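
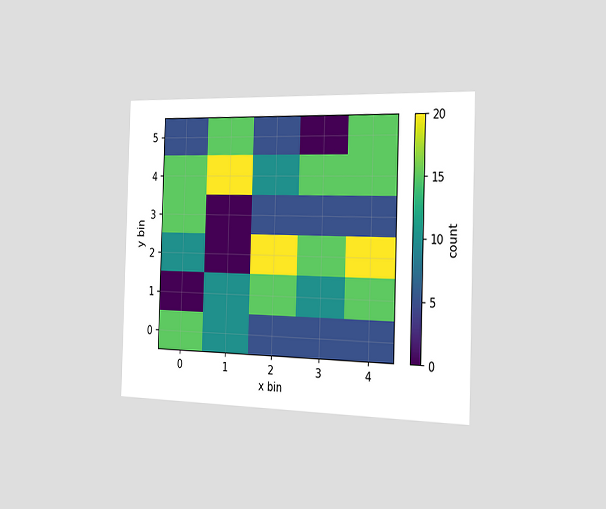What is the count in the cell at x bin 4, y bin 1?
15

The chart is viewed slightly from the right. Matching the cell (4, 1) against the colorbar gives 15.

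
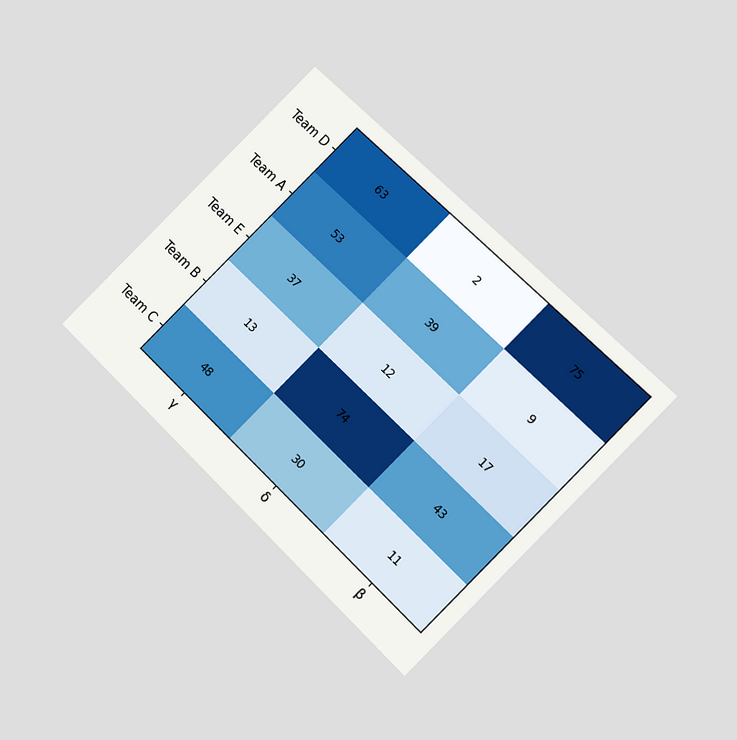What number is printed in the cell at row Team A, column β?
The chart is tilted about 45° clockwise and viewed at a slight angle. The (Team A, β) cell reads 9.

9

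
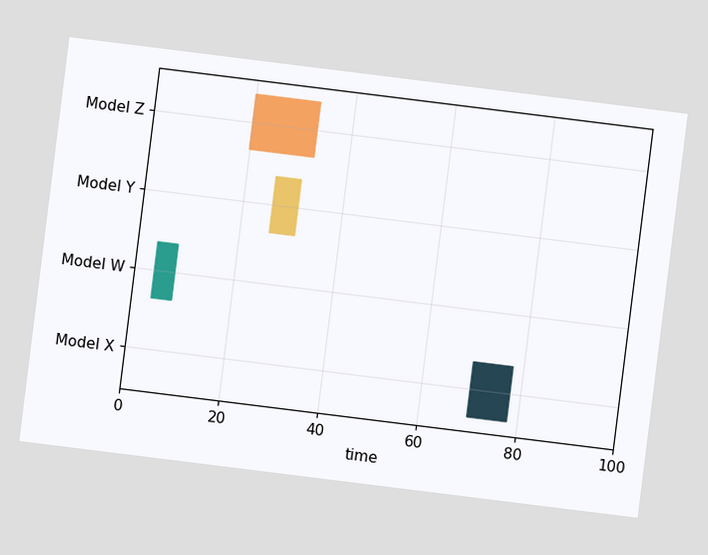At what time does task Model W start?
The chart is tilted about 7° clockwise. The Model W bar begins at t=4.

4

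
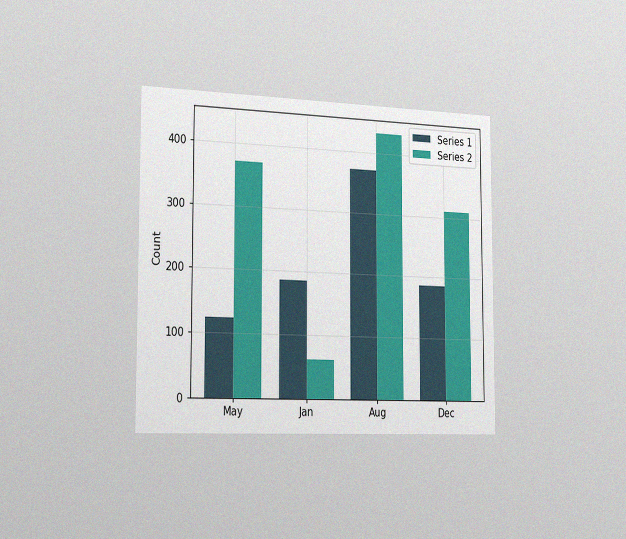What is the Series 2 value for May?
The chart is viewed slightly from the left, with some photo noise. The Series 2 bar at May reaches 372 on the y-axis.

372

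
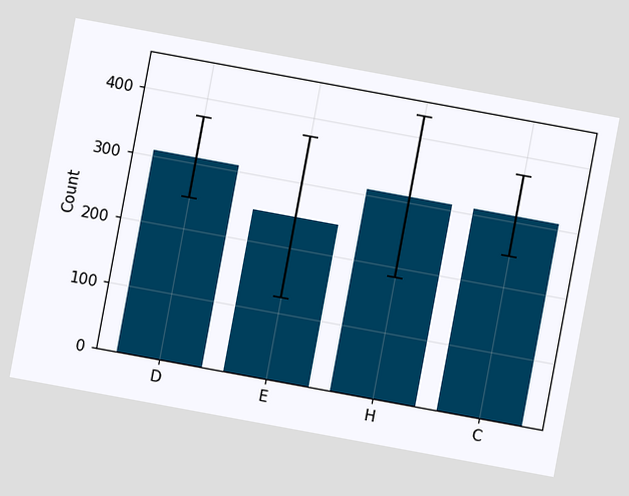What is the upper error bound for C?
The chart is tilted about 10° clockwise. The C bar's upper whisker reaches 372.

372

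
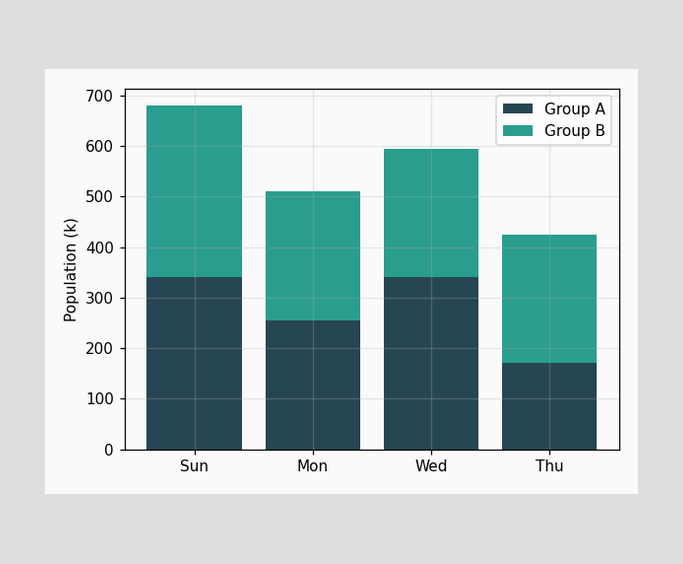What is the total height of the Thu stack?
The Thu stack's top reaches 425k on the y-axis.

425k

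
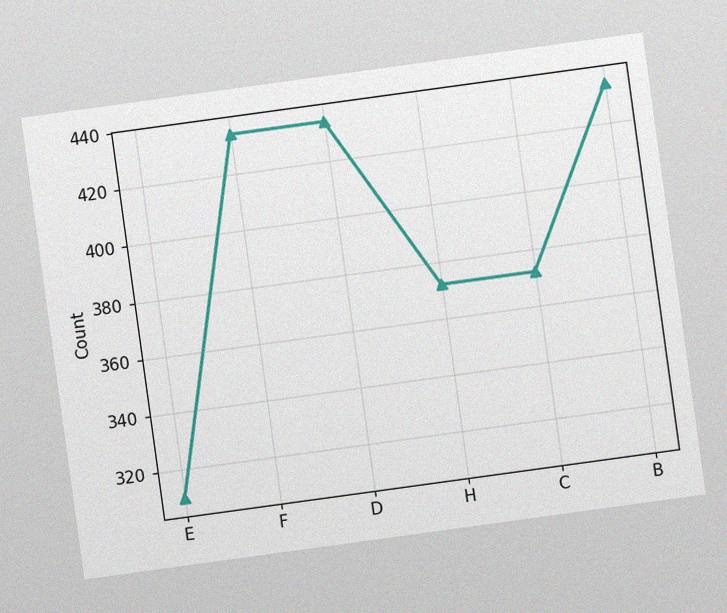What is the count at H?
The chart is tilted about 8° counter-clockwise, with some photo noise. At H, the line is at 372.

372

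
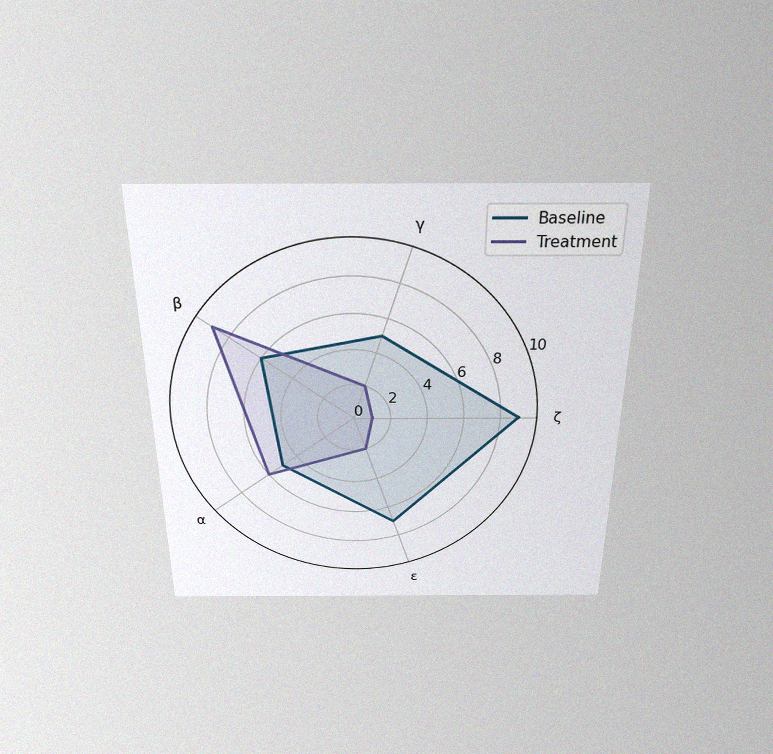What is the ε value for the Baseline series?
7

The chart is viewed slightly from above, with some photo noise. On the ε axis, Baseline reaches 7.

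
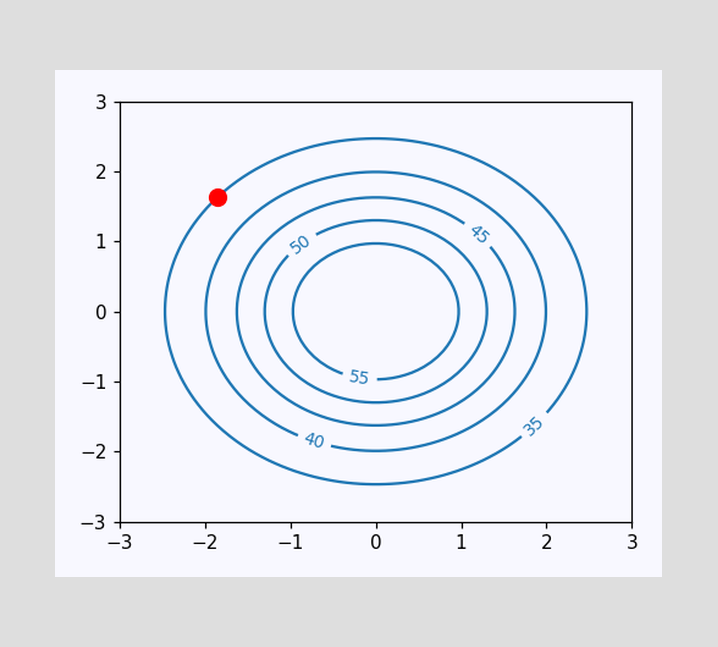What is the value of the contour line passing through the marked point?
The marked point sits on the contour labelled 35.

35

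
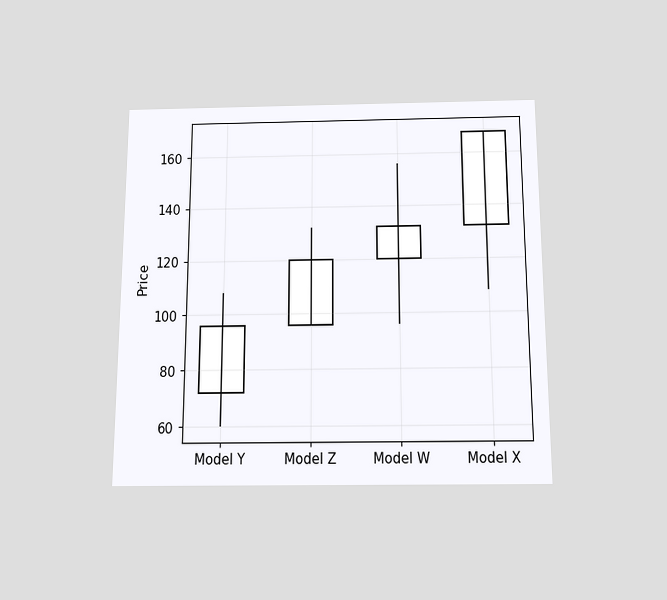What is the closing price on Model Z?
120

The chart is viewed slightly from below. The Model Z candle closes at 120.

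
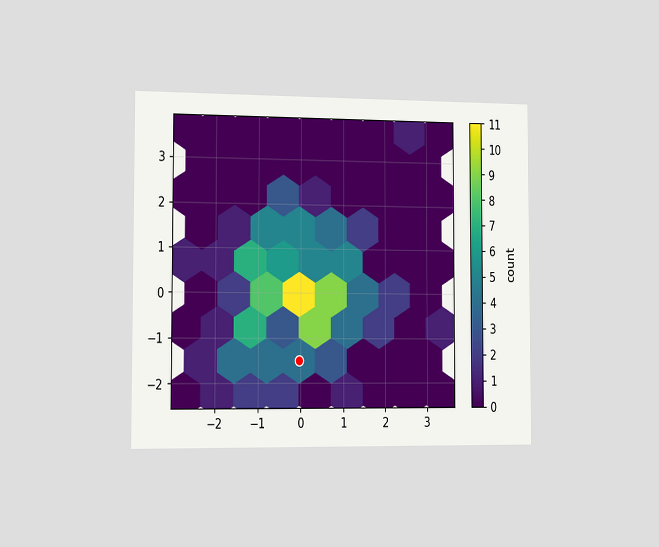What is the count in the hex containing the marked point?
4

The chart is viewed slightly from the left. The marked hex reads 4 on the colorbar.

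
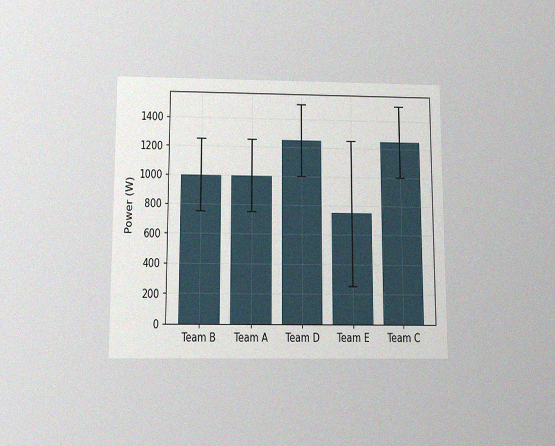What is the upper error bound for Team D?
1500W

The chart is viewed slightly from below, with some photo noise. The Team D bar's upper whisker reaches 1500W.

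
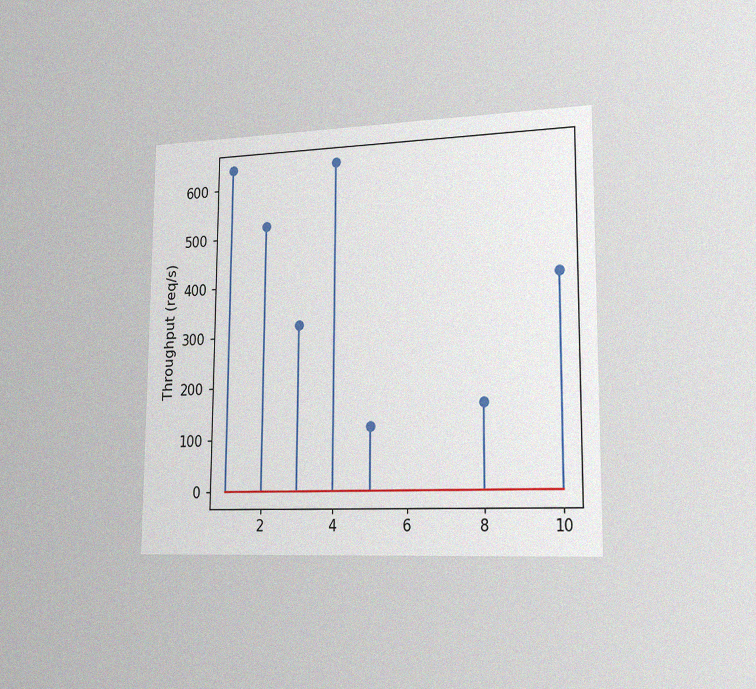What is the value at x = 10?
400req/s

The chart is viewed slightly from the right, with some photo noise. The stem at x=10 reaches 400req/s.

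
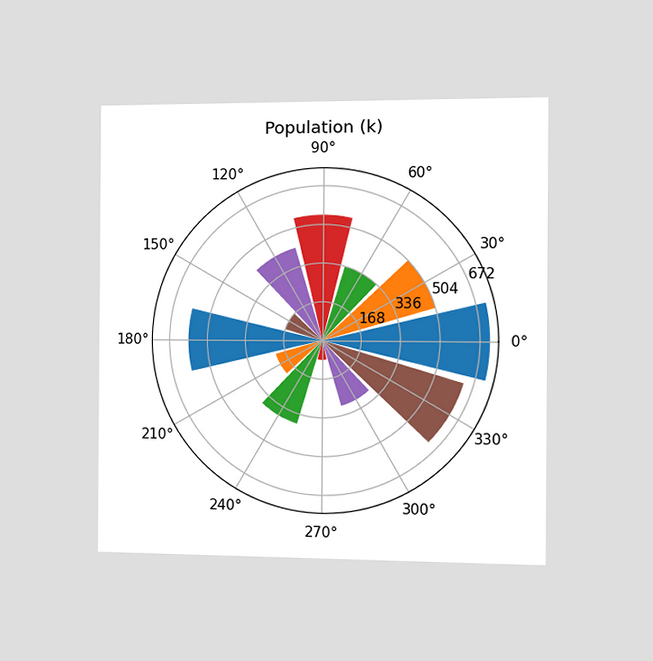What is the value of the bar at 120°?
420k

The chart is viewed slightly from the right. The bar at 120° reaches 420k on the radial axis.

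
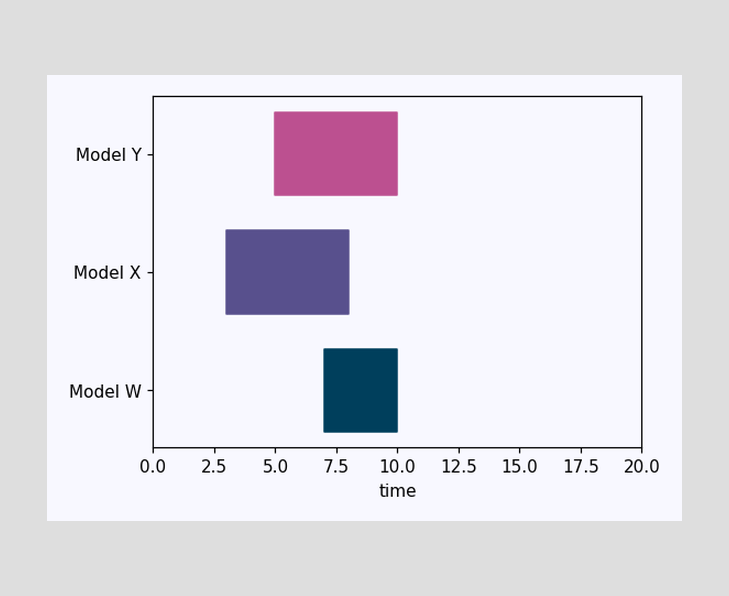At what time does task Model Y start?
The Model Y bar begins at t=5.

5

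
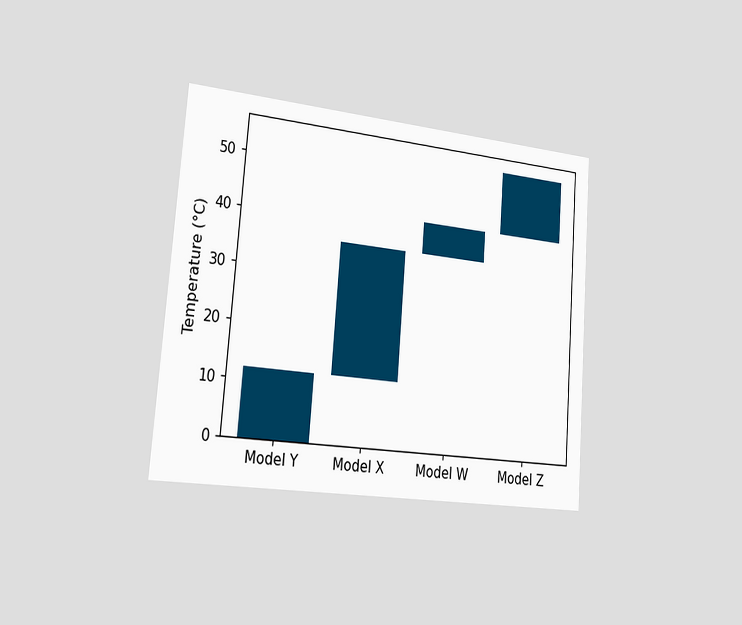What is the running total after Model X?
The chart is tilted about 4° clockwise and viewed slightly from the left. After Model X the running total reaches 36°C.

36°C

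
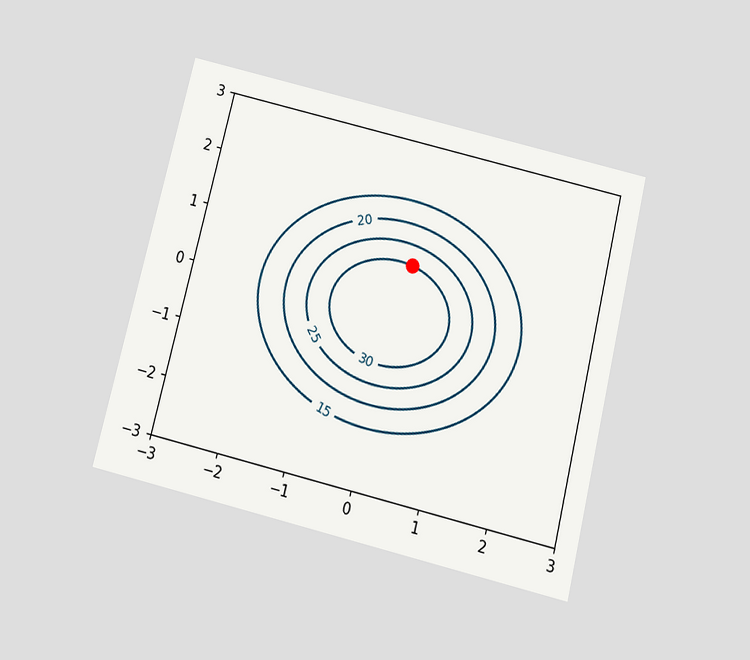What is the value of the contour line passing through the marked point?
30

The chart is tilted about 14° clockwise and viewed slightly from below. The marked point sits on the contour labelled 30.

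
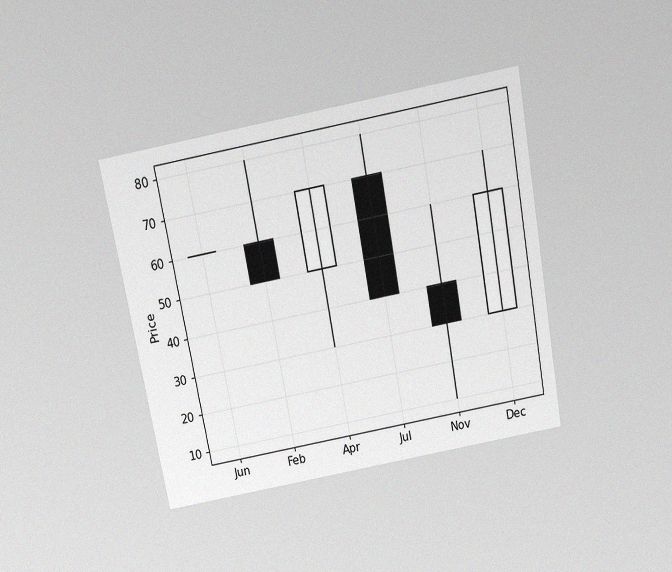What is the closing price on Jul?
40

The chart is tilted about 11° counter-clockwise and viewed slightly from above, with some photo noise. The Jul candle closes at 40.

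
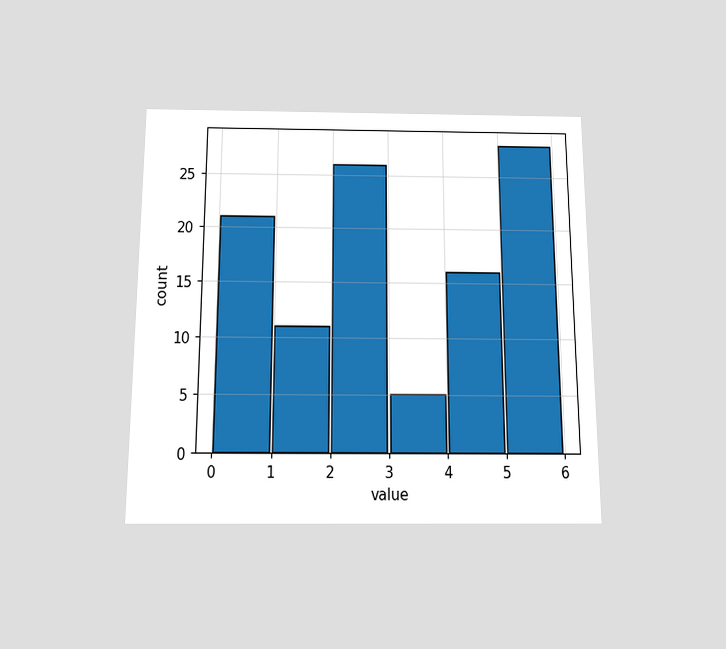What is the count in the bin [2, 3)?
The chart is viewed slightly from below. The [2, 3) bin has height 26.

26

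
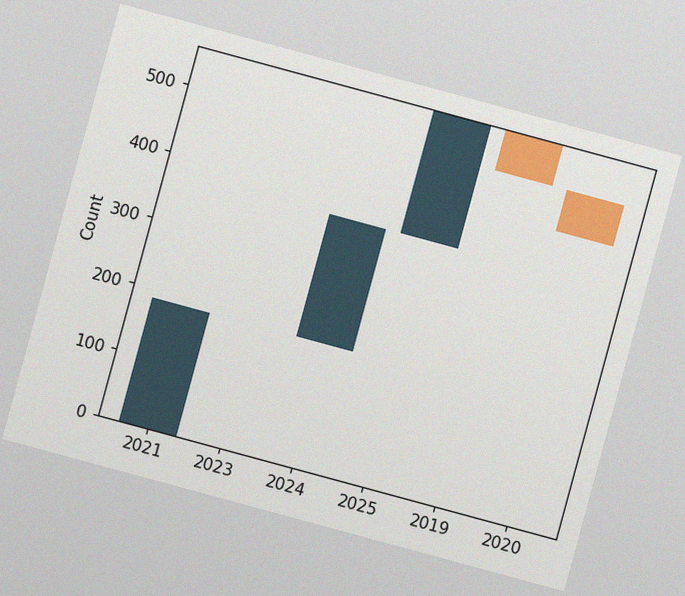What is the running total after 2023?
186

The chart is tilted about 15° clockwise, with some photo noise. After 2023 the running total reaches 186.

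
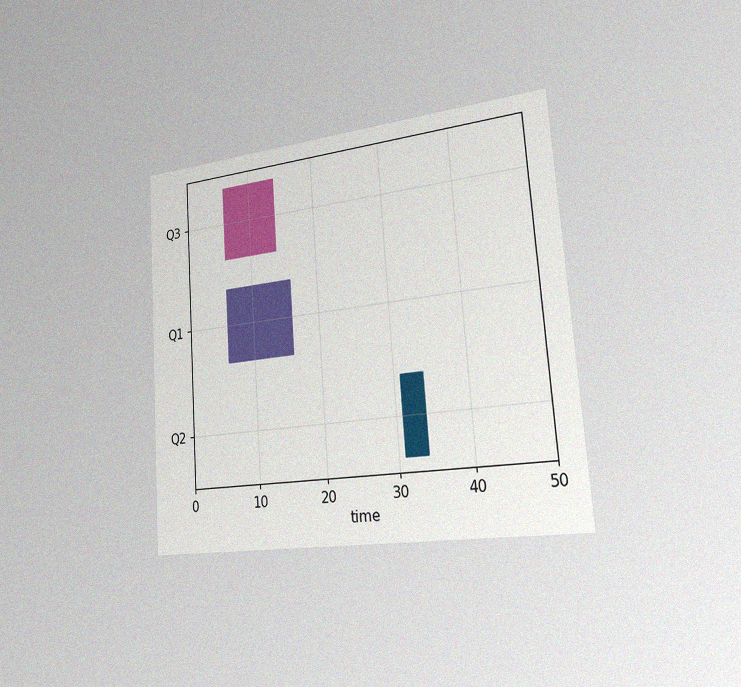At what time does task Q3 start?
6

The chart is tilted about 4° counter-clockwise and viewed slightly from the right, with some photo noise. The Q3 bar begins at t=6.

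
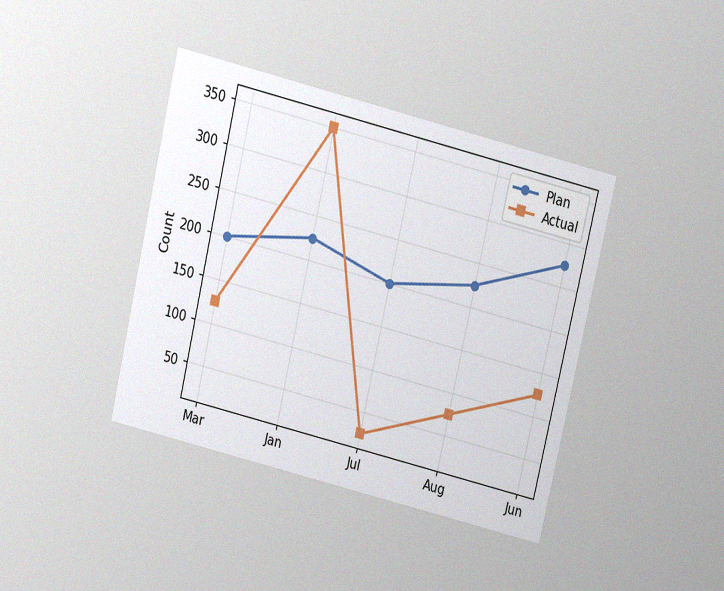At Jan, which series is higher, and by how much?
Actual, by 125

The chart is tilted about 13° clockwise and viewed slightly from above, with some photo noise. At Jan, Actual sits above the other line by 125.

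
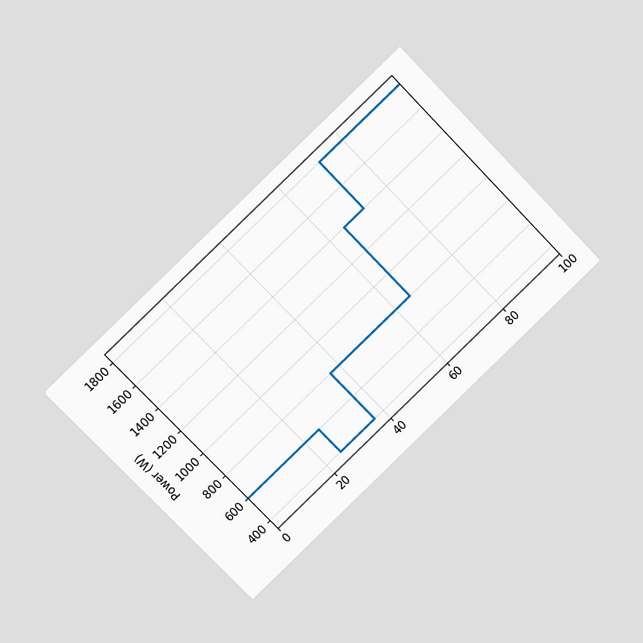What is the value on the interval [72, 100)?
The chart is tilted about 44° counter-clockwise and viewed at a slight angle. On [72, 100) the step sits at 1800W.

1800W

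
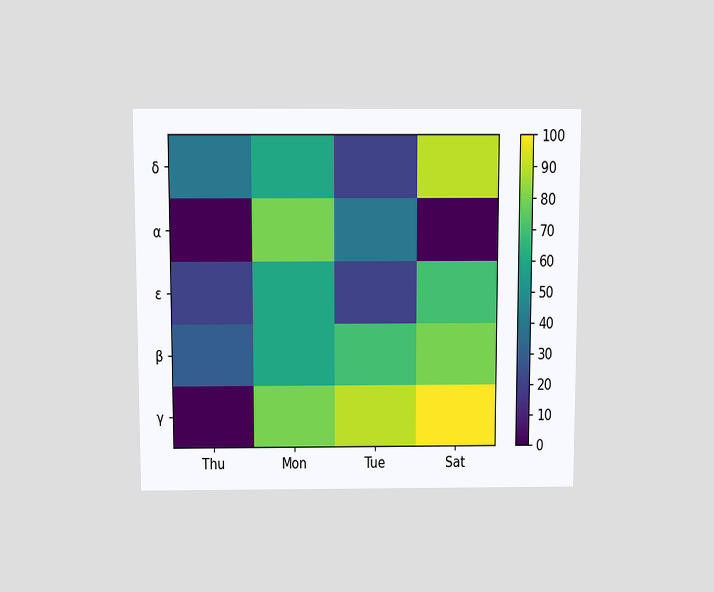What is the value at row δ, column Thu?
The chart is viewed slightly from above. Matching cell (δ, Thu) against the colorbar gives 40.

40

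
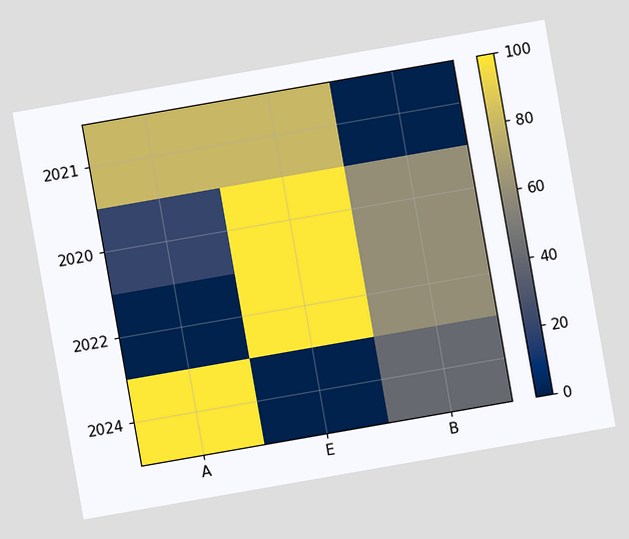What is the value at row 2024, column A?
The chart is tilted about 10° counter-clockwise. Matching cell (2024, A) against the colorbar gives 100.

100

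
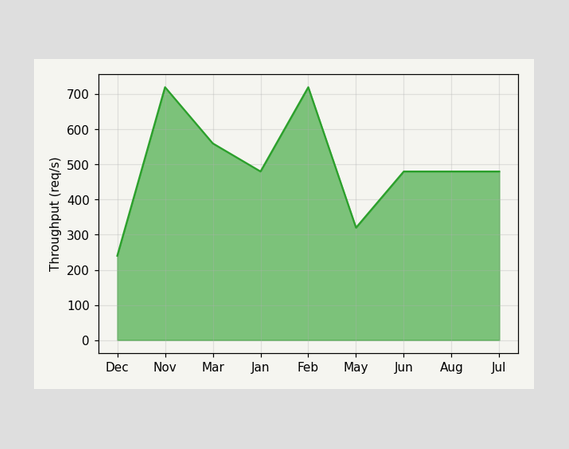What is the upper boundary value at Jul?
At Jul the upper boundary is at 480req/s.

480req/s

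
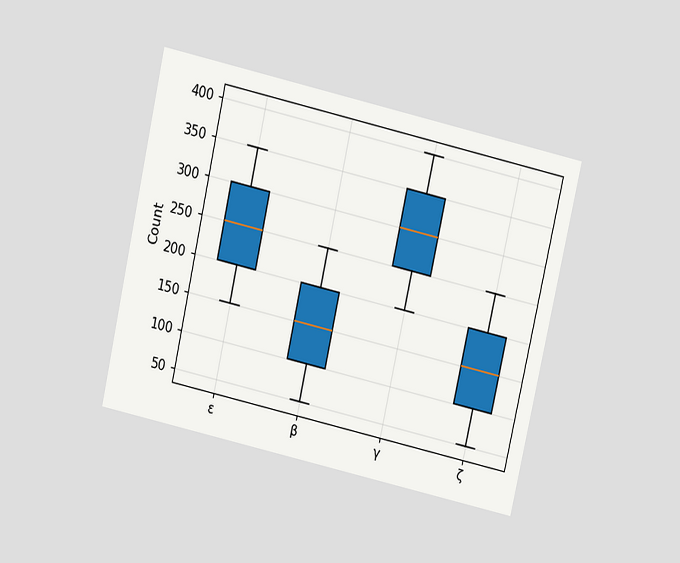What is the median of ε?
The chart is tilted about 13° clockwise and viewed slightly from above. The median line in the ε box sits at 250.

250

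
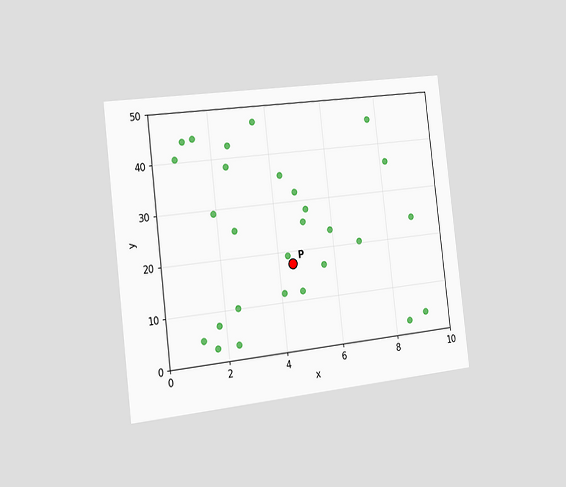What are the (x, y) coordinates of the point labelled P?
(4.5, 17.5)

The chart is tilted about 7° counter-clockwise and viewed slightly from the left. Following the gridlines from P to each axis, P sits at (4.5, 17.5).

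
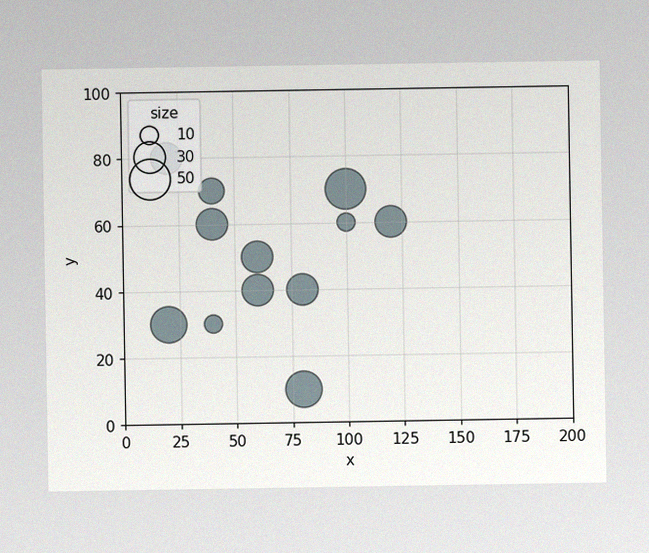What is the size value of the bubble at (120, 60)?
The image has some photo noise and uneven lighting. Matching the bubble at (120, 60) against the size legend gives 30.

30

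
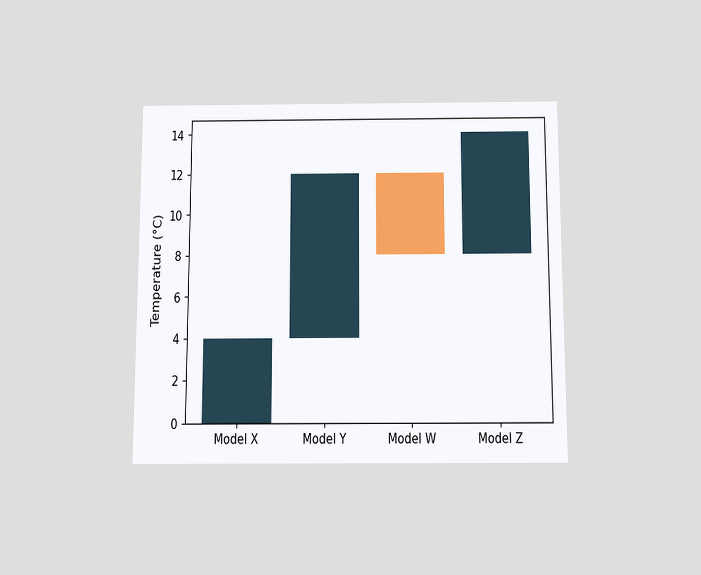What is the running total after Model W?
8°C

The chart is viewed slightly from below. After Model W the running total reaches 8°C.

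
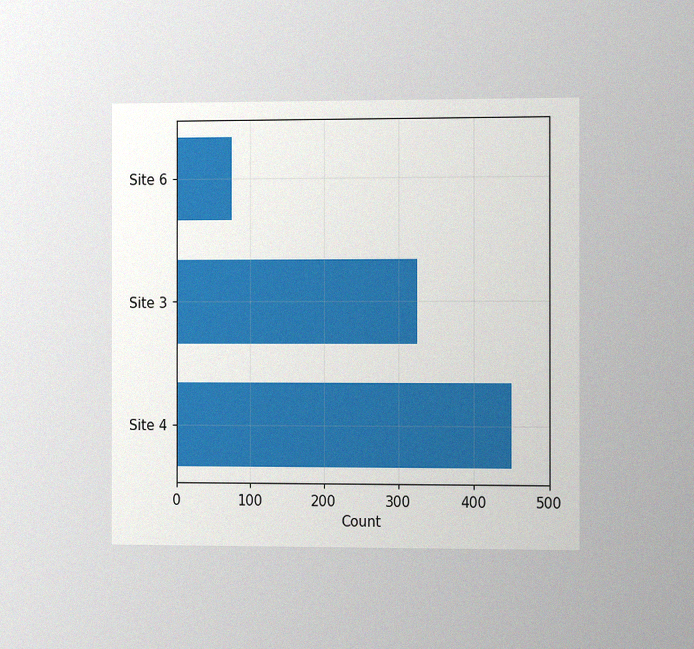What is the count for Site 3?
The chart is viewed slightly from the right, with some photo noise. Reading along the chart's x-axis, the Site 3 bar reaches 325.

325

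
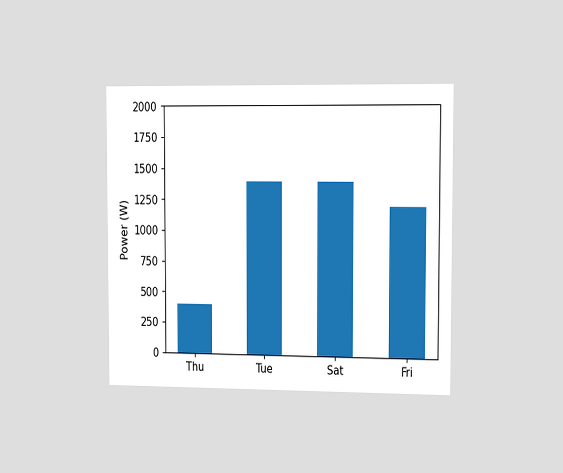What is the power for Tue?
The chart is viewed slightly from the right. Reading along the chart's y-axis, the Tue bar reaches 1400W.

1400W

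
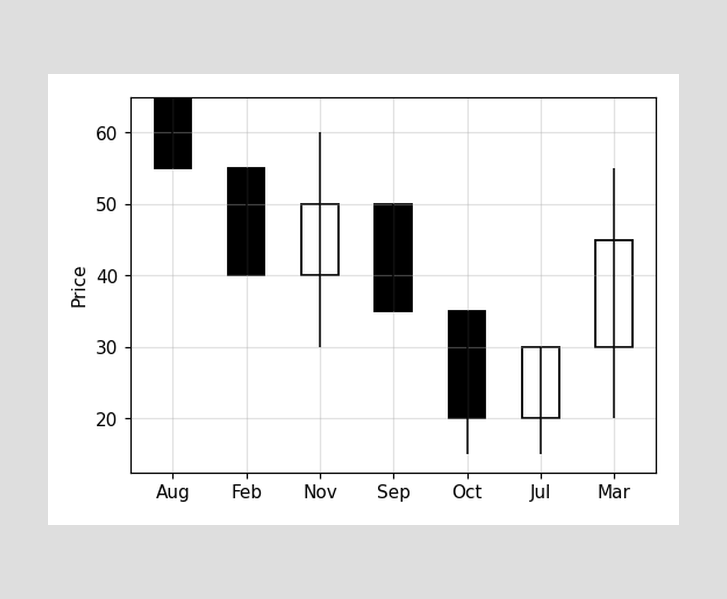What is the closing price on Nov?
50

The Nov candle closes at 50.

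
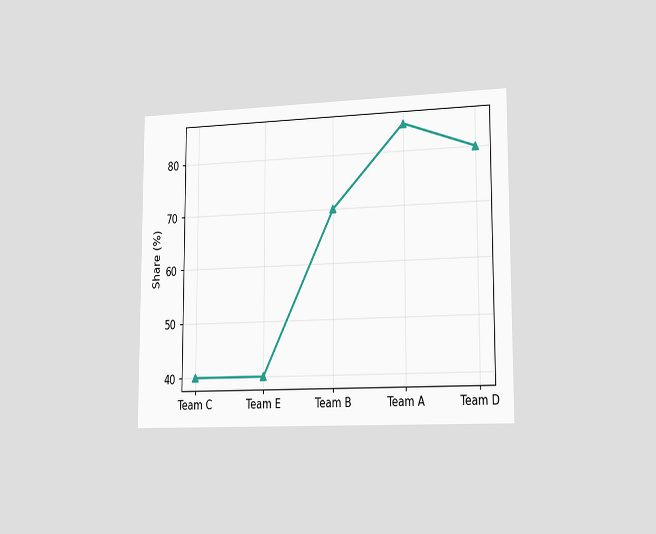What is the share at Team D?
The chart is viewed slightly from the right. At Team D, the line is at 80%.

80%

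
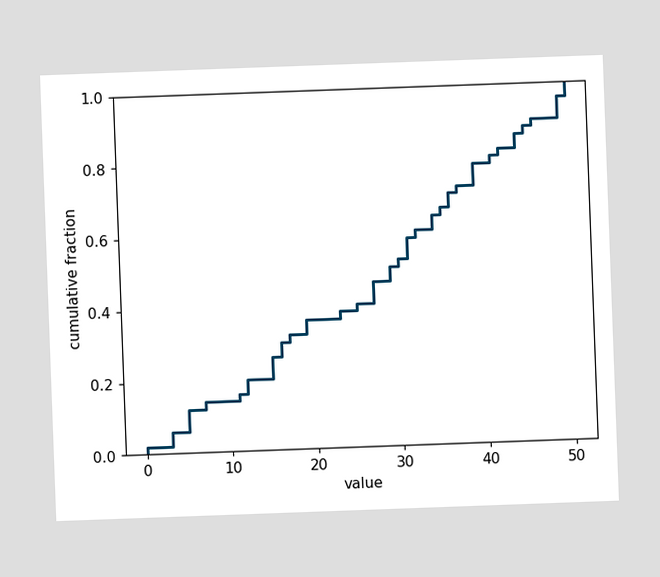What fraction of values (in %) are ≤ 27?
The chart is tilted about 2° counter-clockwise. At x=27 the ECDF step is at 46%.

46%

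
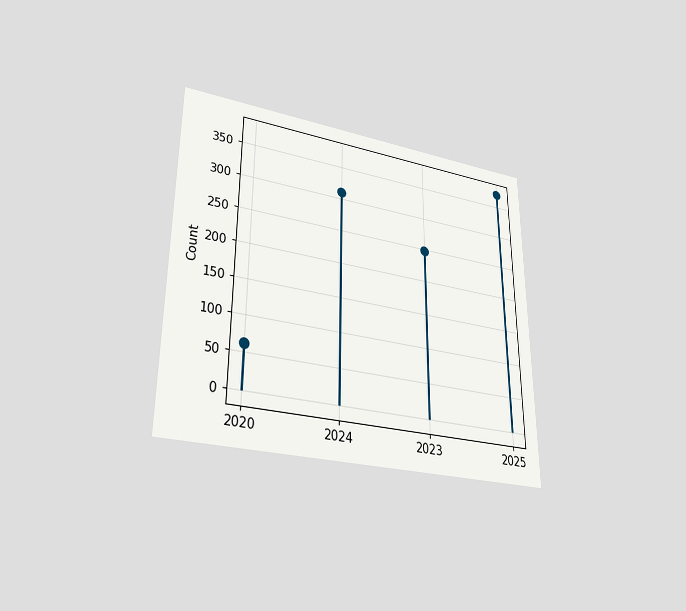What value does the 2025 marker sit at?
The chart is viewed at a slight angle. The 2025 marker sits at 372.

372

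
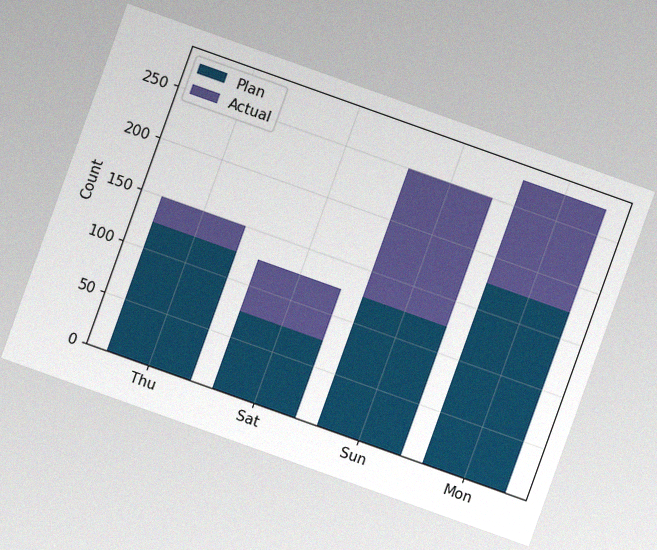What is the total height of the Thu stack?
The chart is tilted about 20° clockwise, with some photo noise. The Thu stack's top reaches 150 on the y-axis.

150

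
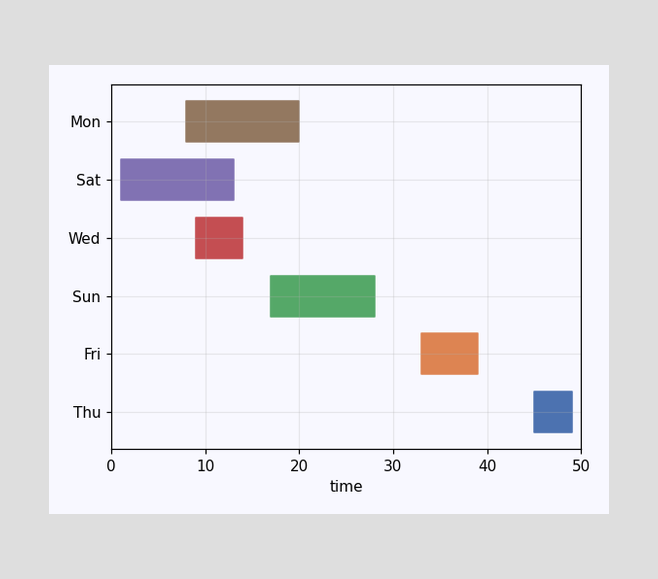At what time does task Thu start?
The Thu bar begins at t=45.

45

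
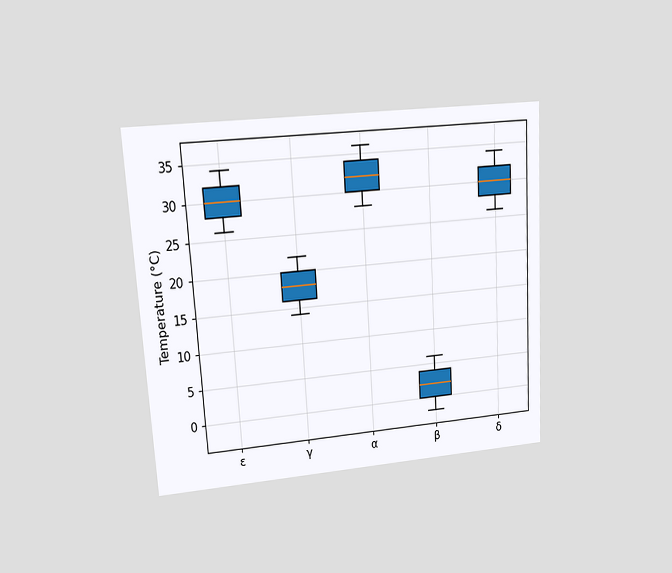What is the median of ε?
The chart is tilted about 3° counter-clockwise and viewed at a slight angle. The median line in the ε box sits at 30°C.

30°C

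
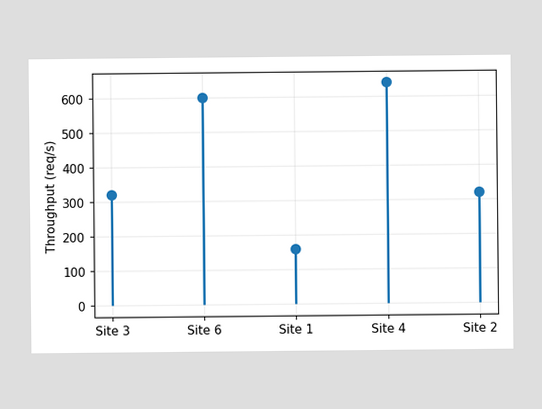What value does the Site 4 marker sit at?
The Site 4 marker sits at 640req/s.

640req/s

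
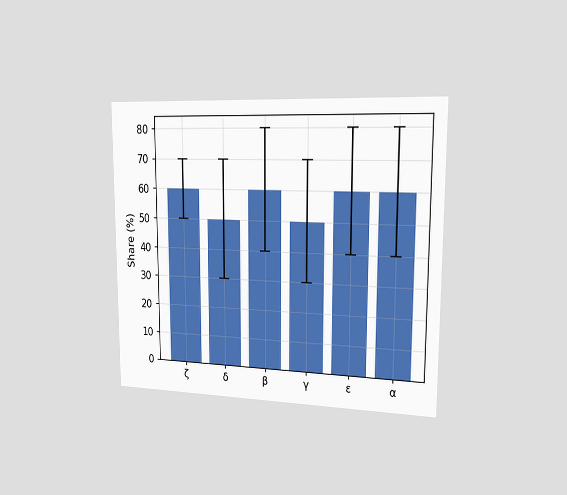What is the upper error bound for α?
The chart is viewed slightly from the right. The α bar's upper whisker reaches 80%.

80%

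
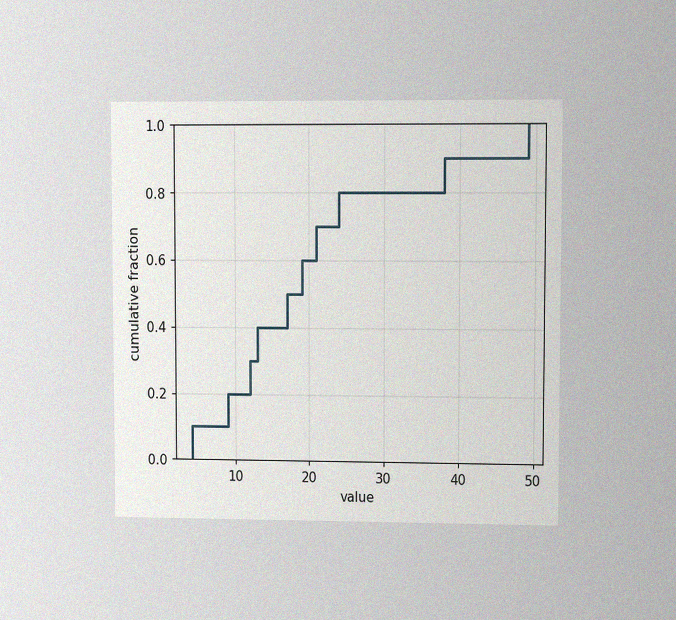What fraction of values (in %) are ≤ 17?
The chart is viewed at a slight angle, with some photo noise. At x=17 the ECDF step is at 50%.

50%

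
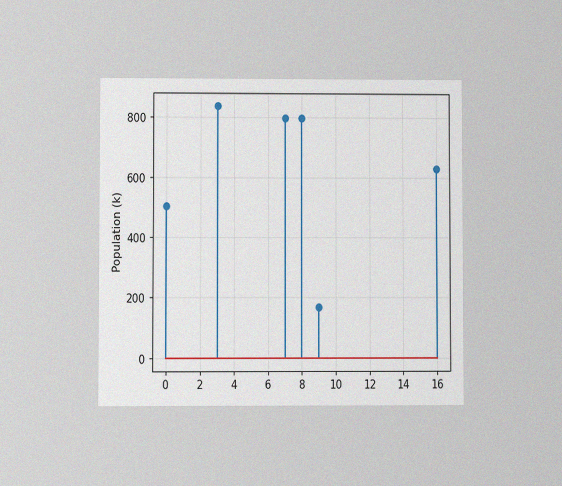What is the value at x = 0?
504k

The chart is viewed at a slight angle, with some photo noise. The stem at x=0 reaches 504k.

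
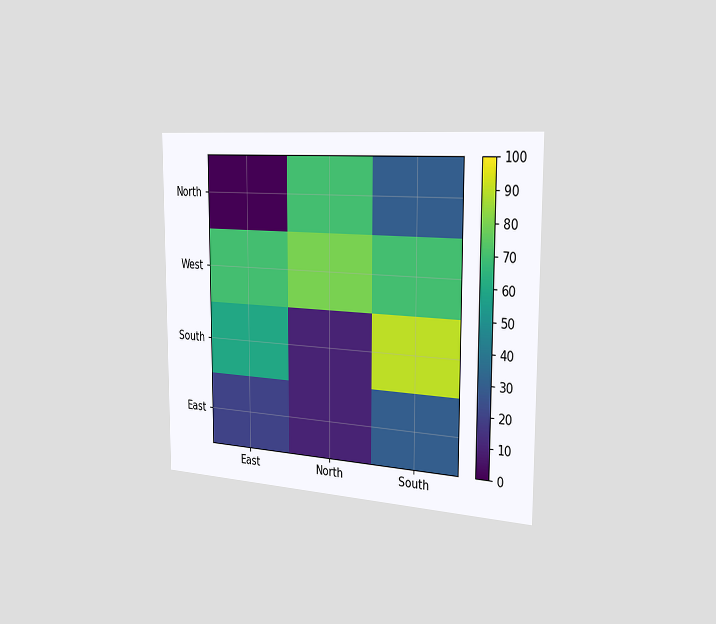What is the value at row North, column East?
0

The chart is viewed slightly from the right. Matching cell (North, East) against the colorbar gives 0.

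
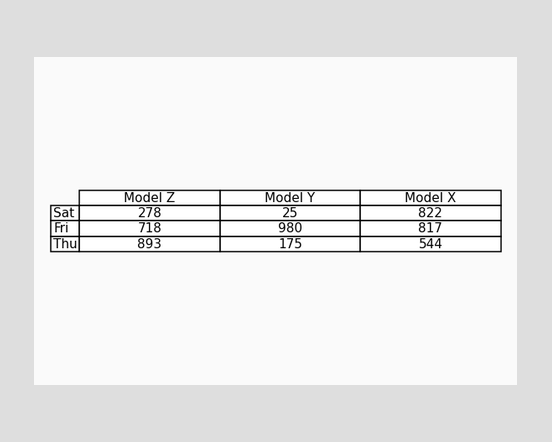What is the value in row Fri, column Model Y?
The (Fri, Model Y) cell reads 980.

980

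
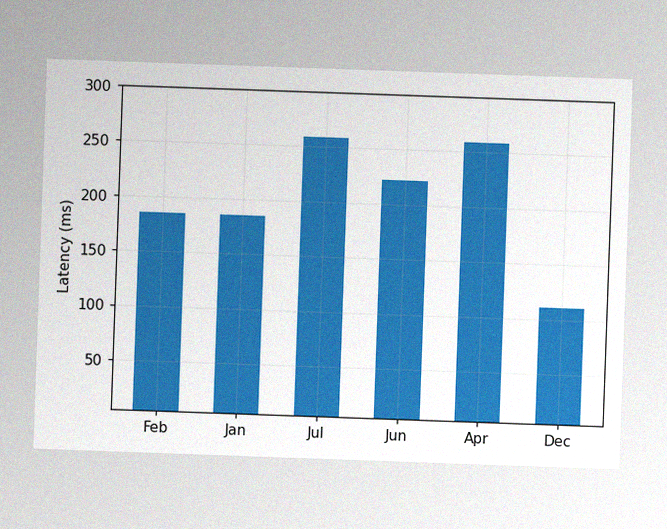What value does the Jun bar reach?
222ms

The chart is tilted about 2° clockwise, with some photo noise. Reading along the chart's y-axis, the Jun bar reaches 222ms.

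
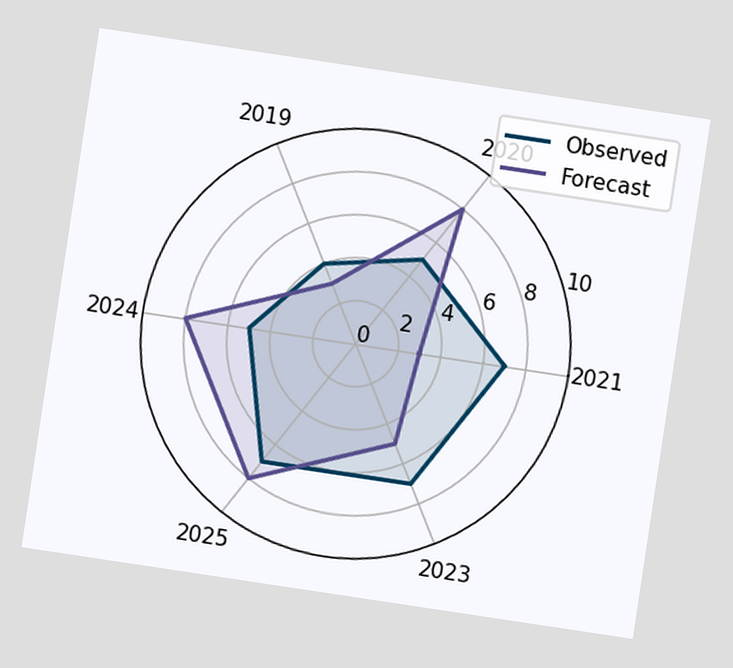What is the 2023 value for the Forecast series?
5

The chart is tilted about 9° clockwise. On the 2023 axis, Forecast reaches 5.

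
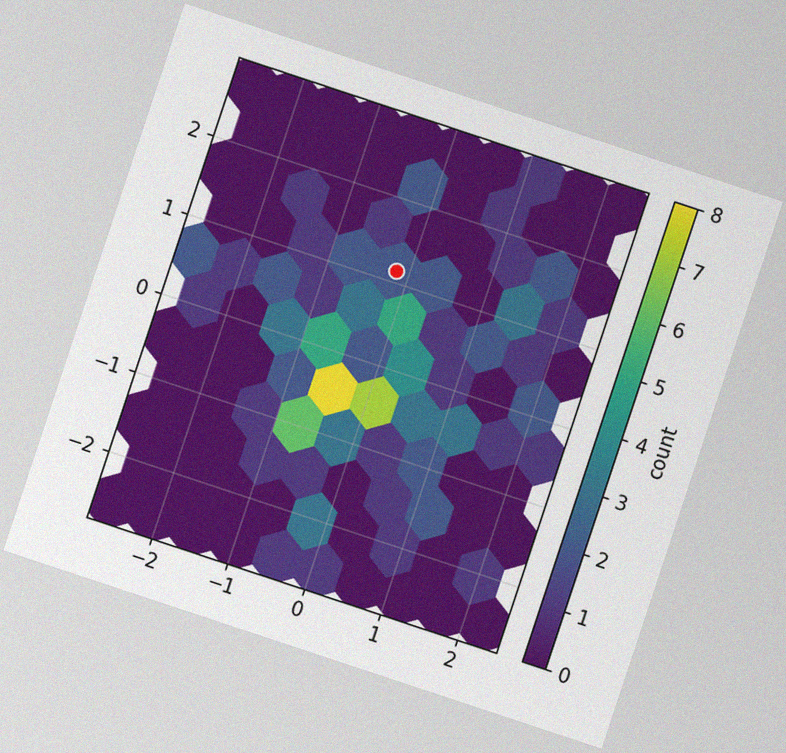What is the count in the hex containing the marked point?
The chart is tilted about 18° clockwise, with some photo noise. The marked hex reads 2 on the colorbar.

2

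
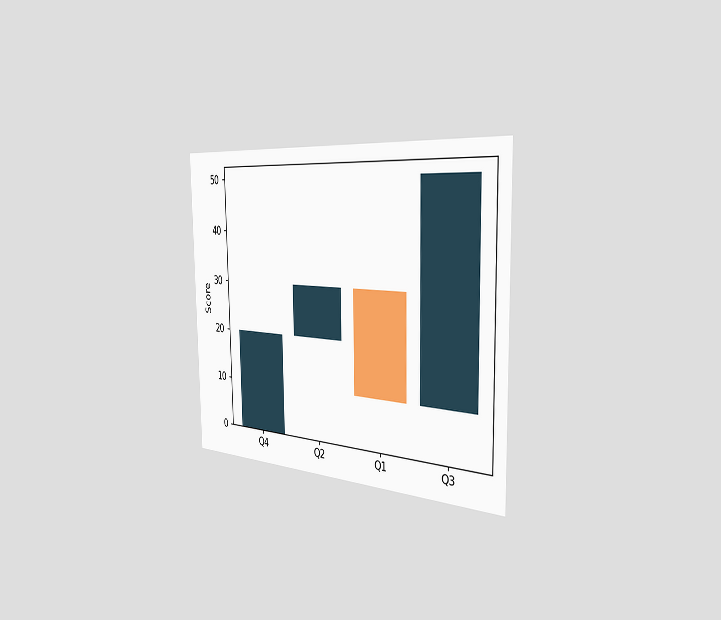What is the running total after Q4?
20

The chart is viewed slightly from the right. After Q4 the running total reaches 20.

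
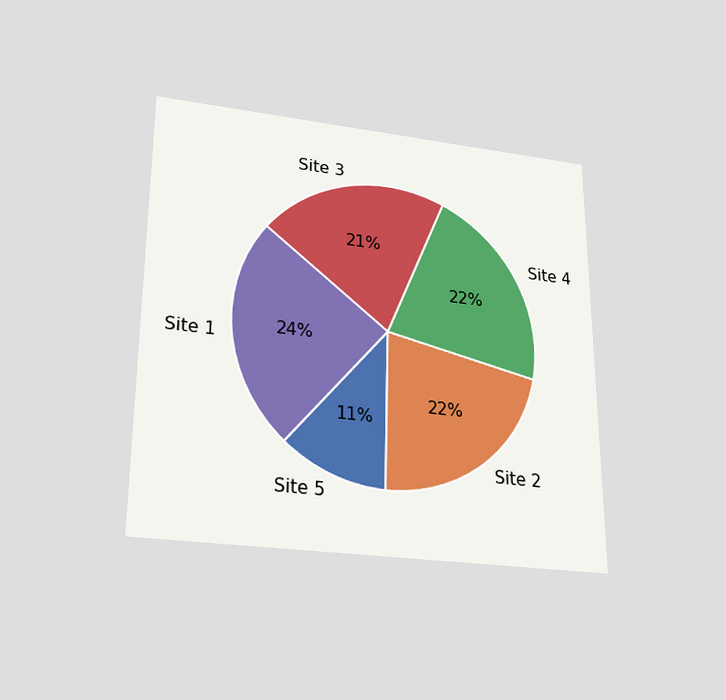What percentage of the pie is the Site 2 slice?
The chart is viewed slightly from below. The Site 2 slice takes up 22% of the pie.

22%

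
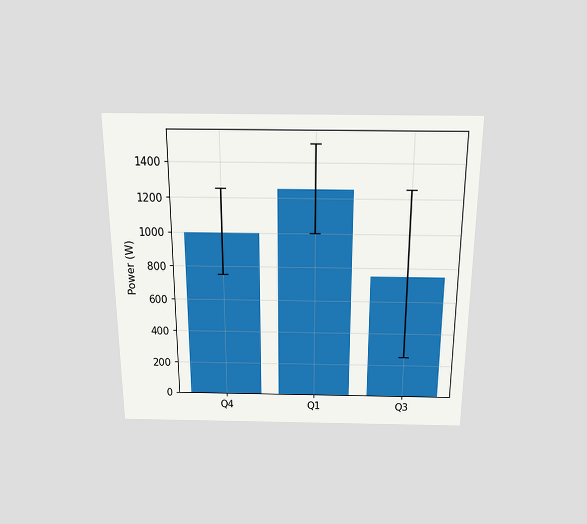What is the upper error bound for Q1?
The chart is viewed slightly from above. The Q1 bar's upper whisker reaches 1500W.

1500W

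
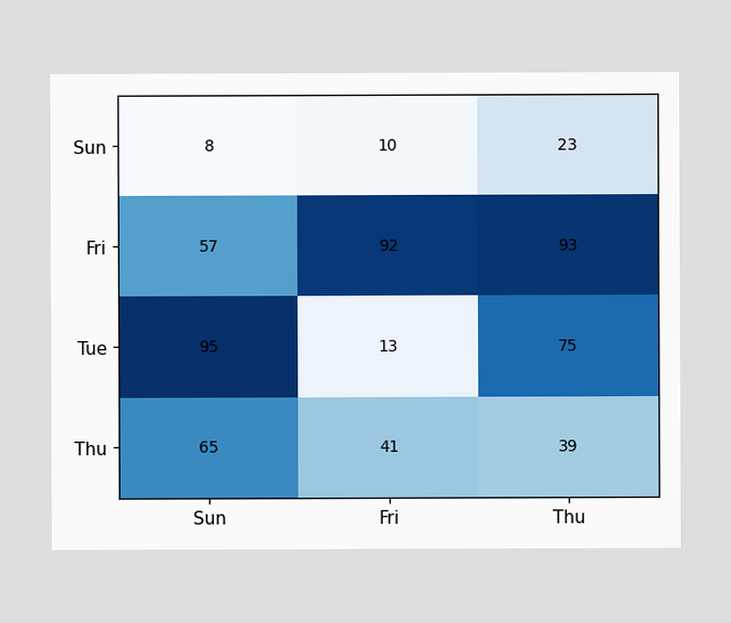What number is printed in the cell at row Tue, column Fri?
13

The (Tue, Fri) cell reads 13.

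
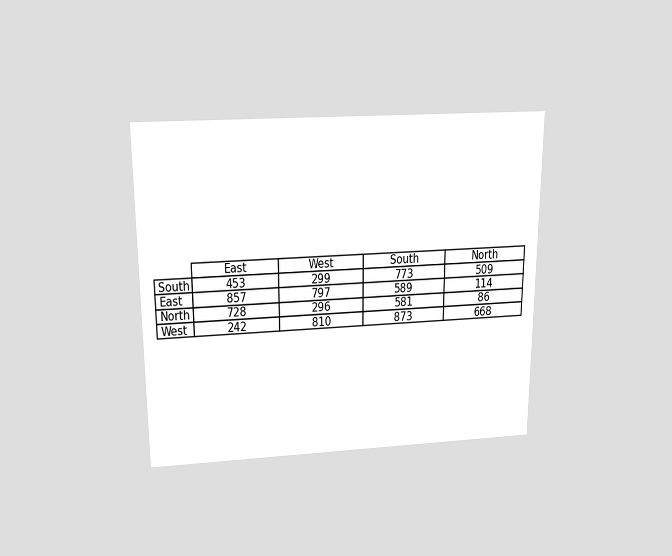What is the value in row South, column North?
509

The chart is viewed slightly from above. The (South, North) cell reads 509.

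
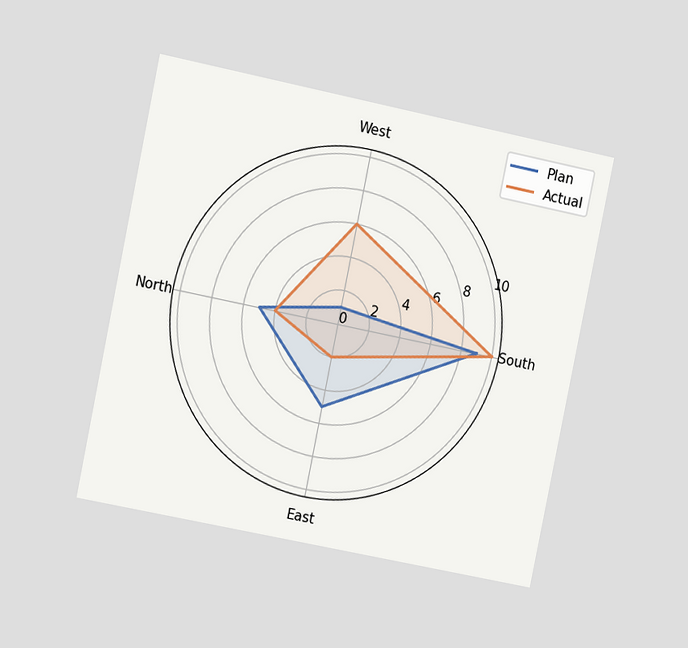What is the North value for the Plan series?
5

The chart is tilted about 12° clockwise and viewed slightly from the left. On the North axis, Plan reaches 5.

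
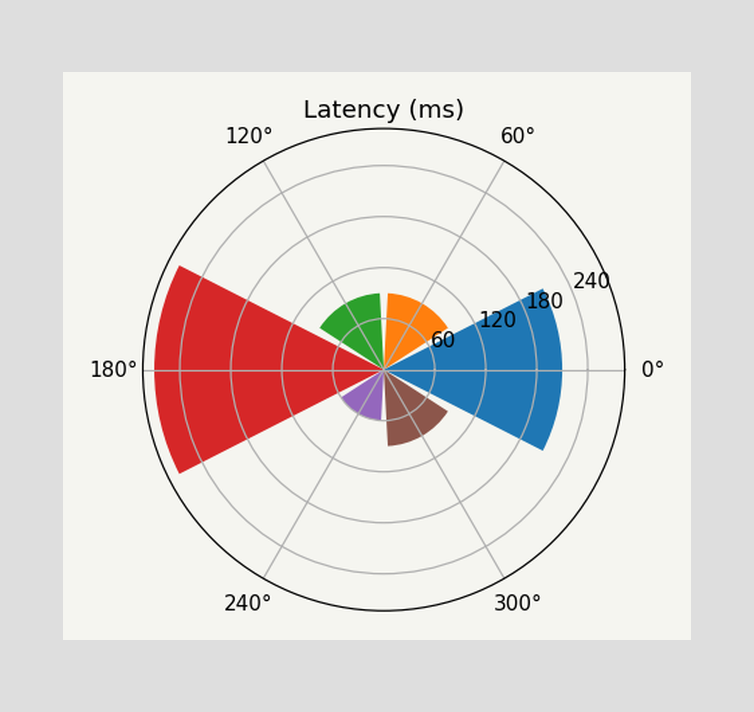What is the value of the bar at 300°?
90ms

The bar at 300° reaches 90ms on the radial axis.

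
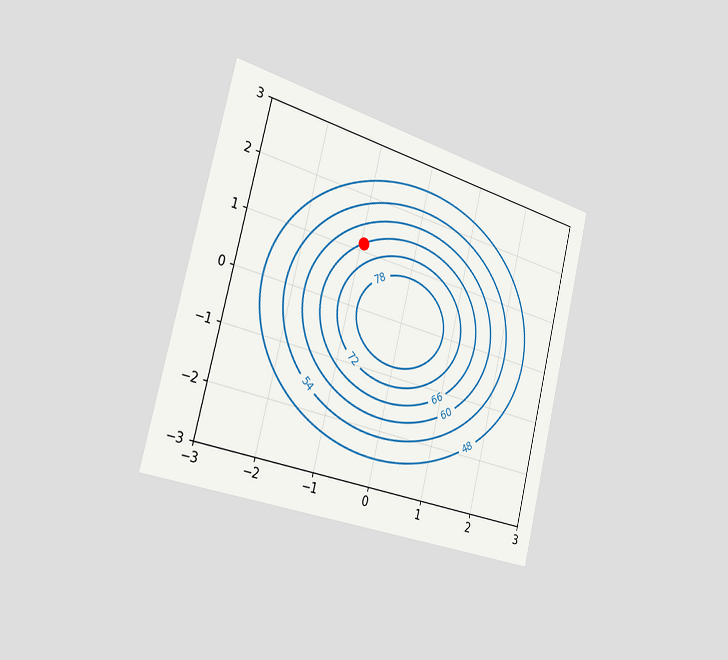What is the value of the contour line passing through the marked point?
66

The chart is tilted about 14° clockwise and viewed slightly from the left. The marked point sits on the contour labelled 66.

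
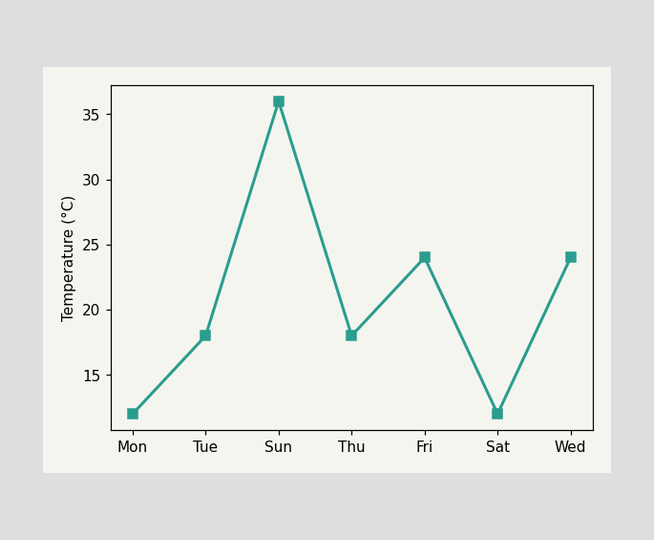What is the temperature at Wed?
At Wed, the line is at 24°C.

24°C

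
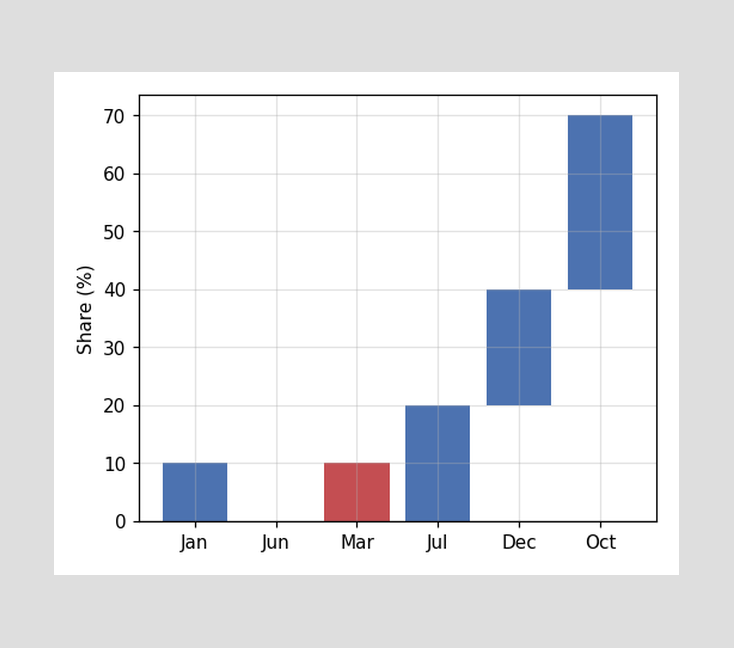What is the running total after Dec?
After Dec the running total reaches 40%.

40%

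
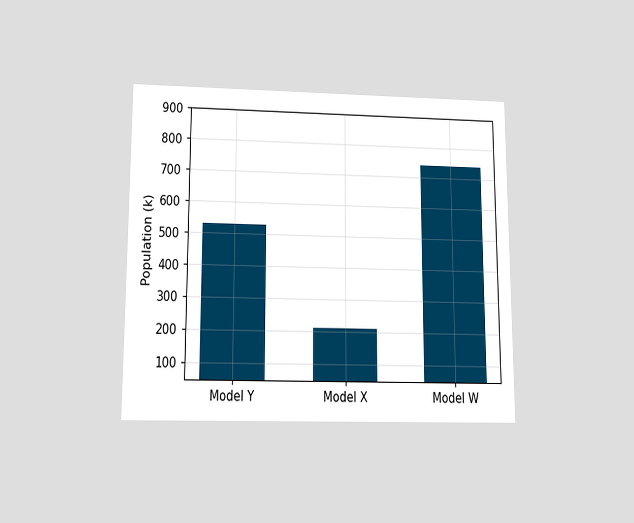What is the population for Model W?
The chart is viewed slightly from below. Reading along the chart's y-axis, the Model W bar reaches 742k.

742k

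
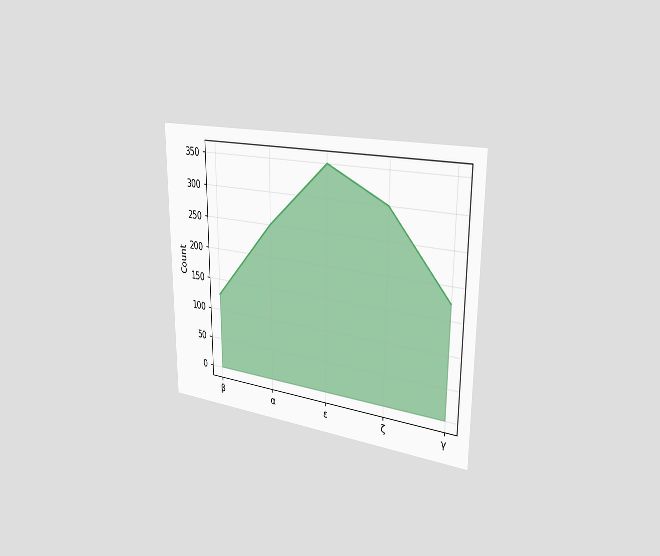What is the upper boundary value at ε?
The chart is viewed slightly from the right. At ε the upper boundary is at 350.

350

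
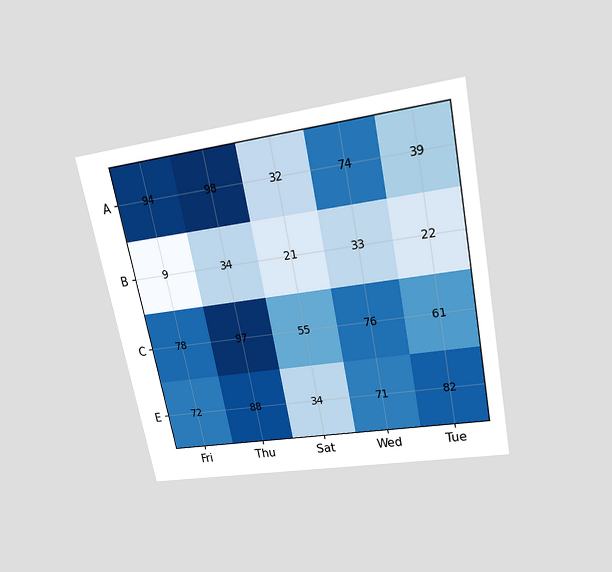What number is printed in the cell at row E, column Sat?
The chart is tilted about 11° counter-clockwise and viewed slightly from above. The (E, Sat) cell reads 34.

34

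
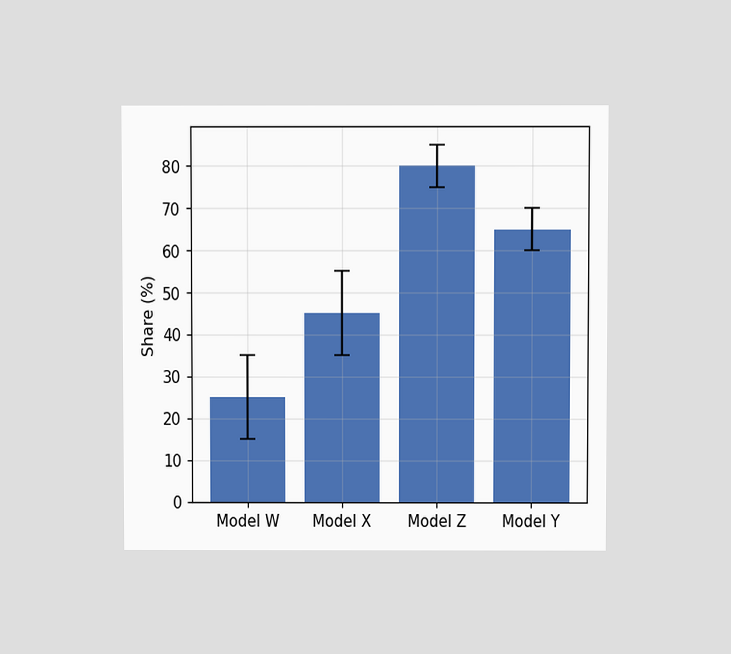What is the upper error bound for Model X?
The chart is viewed slightly from above. The Model X bar's upper whisker reaches 55%.

55%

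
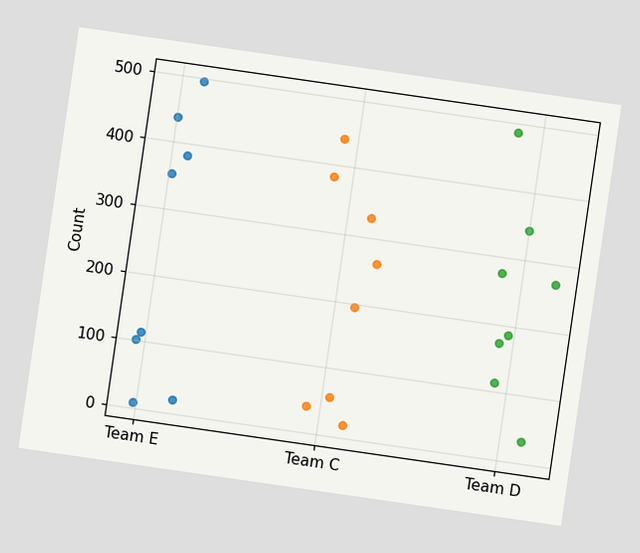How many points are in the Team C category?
8

The chart is tilted about 8° clockwise. Counting the markers in the Team C column gives 8.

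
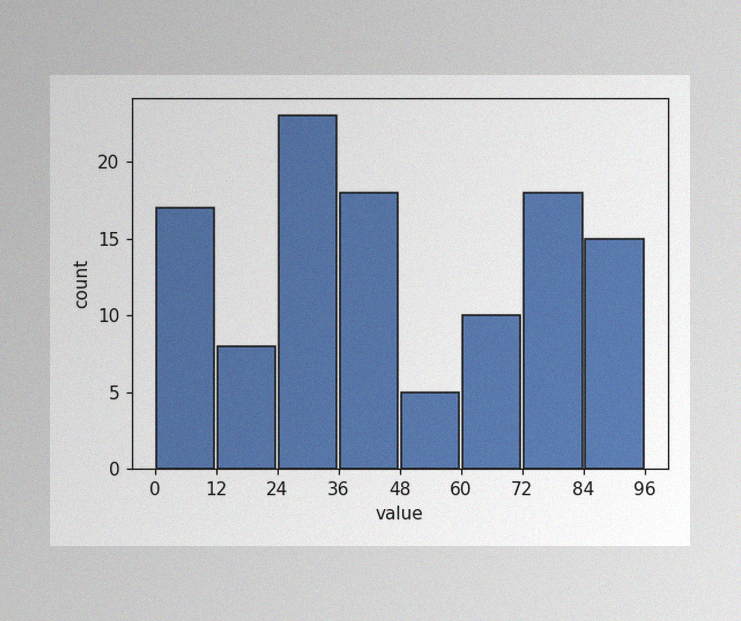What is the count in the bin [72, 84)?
The image has some photo noise and uneven lighting. The [72, 84) bin has height 18.

18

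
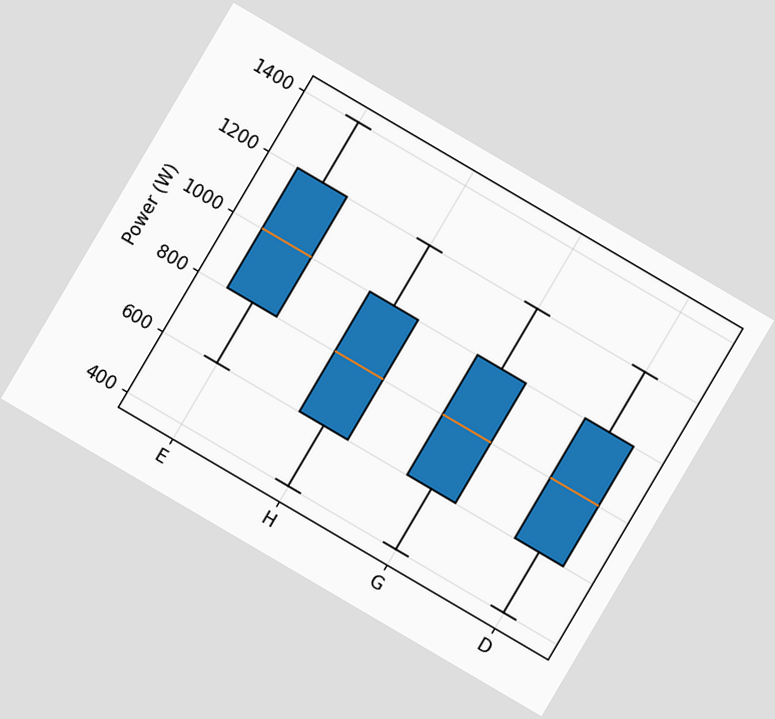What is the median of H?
800W

The chart is tilted about 30° clockwise. The median line in the H box sits at 800W.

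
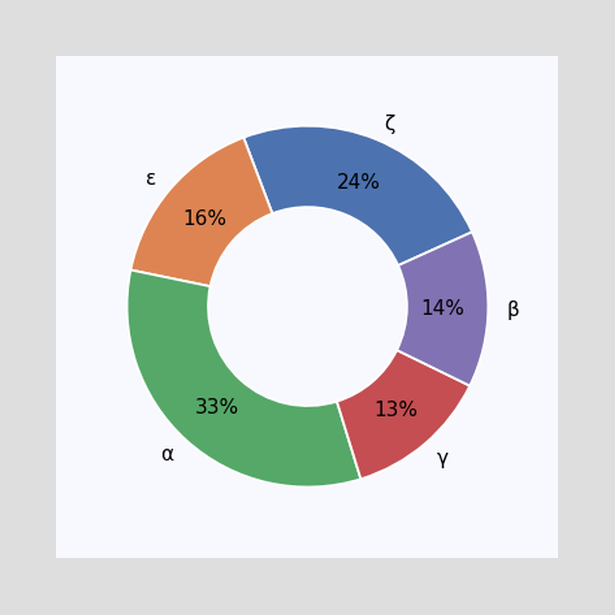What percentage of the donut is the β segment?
14%

The β segment takes up 14% of the ring.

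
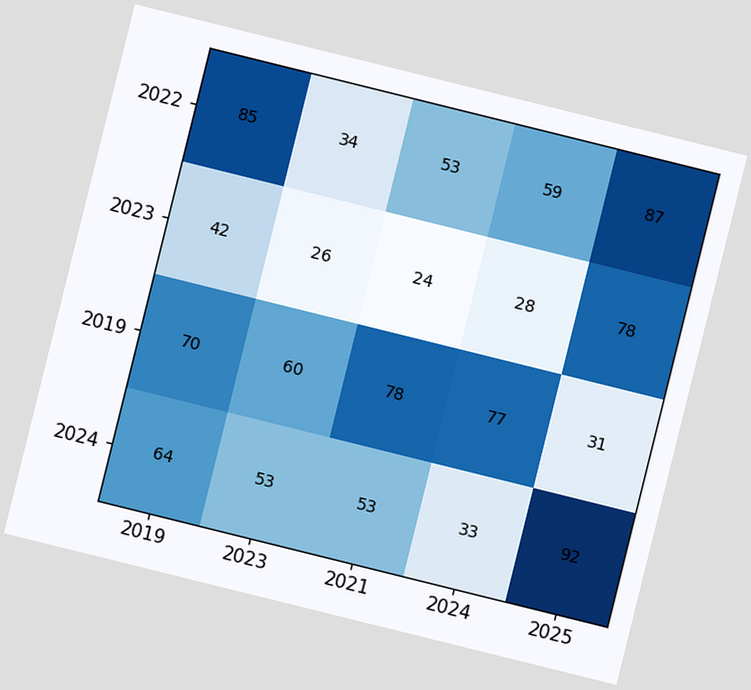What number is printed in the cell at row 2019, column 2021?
The chart is tilted about 14° clockwise. The (2019, 2021) cell reads 78.

78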